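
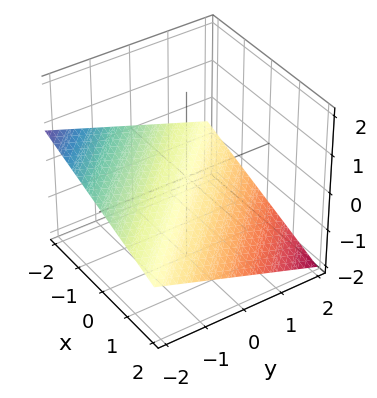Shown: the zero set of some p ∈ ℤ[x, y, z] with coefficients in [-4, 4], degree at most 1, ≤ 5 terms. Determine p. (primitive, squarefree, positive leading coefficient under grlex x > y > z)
(a) Degree: every cross-section is a straight line — this is a plane, so deg p = 1.
(b) Against the integer gridlines: it meets the y-axis at y = -2 (among the integer gridlines); it crosses the x-axis at the gridline x = -2.
(c) Fitting integer coefficients to these (and the overall shape) gives p.

x + y + 3*z + 2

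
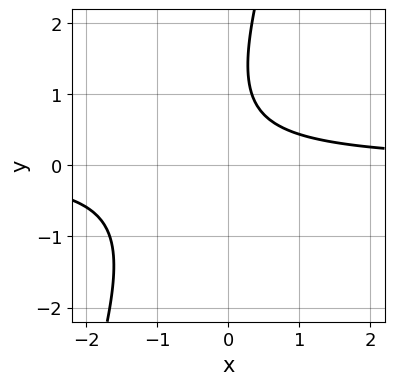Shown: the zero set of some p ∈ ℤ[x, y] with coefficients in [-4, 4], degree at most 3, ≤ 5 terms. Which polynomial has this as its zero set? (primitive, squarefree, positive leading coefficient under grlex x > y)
3*x*y - y^2 + 2*y - 2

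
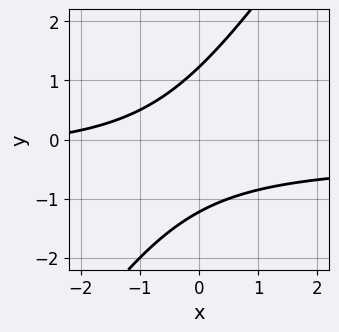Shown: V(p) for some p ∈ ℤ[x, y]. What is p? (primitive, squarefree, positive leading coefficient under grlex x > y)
3*x*y - 2*y^2 + x + 3

First, the degree is 2 — a generic line meets the curve in up to 2 points.
Then, from the axis intercepts and sections: it misses every integer gridline on the x-axis.
Finally, these observations pin down the coefficients.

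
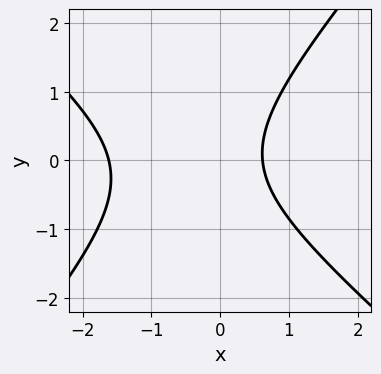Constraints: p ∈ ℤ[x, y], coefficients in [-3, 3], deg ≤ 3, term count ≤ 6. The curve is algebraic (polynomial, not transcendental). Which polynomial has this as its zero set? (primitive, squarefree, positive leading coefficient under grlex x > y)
(a) deg p = 2. A generic line meets the curve in up to 2 points.
(b) From the axis intercepts and sections: the curve avoids every integer y-axis point in the box.
(c) Matching integer coefficients to the picture gives p.

3*x^2 + x*y - 3*y^2 + 3*x - 3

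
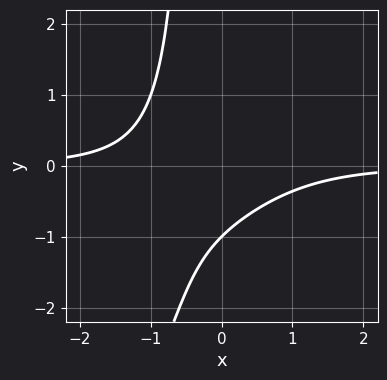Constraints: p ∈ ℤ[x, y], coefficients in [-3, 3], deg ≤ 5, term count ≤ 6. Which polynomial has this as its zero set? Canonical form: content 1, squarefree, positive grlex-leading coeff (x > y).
The degree is 4 — the shape is more complex than any degree-3 curve.
Against the integer gridlines: one y-axis crossing is at y = -1; it misses every integer gridline on the x-axis.
Fitting integer coefficients to these (and the overall shape) gives p.

2*x^3*y - x^2*y^2 + 3*x*y + 3*y + 3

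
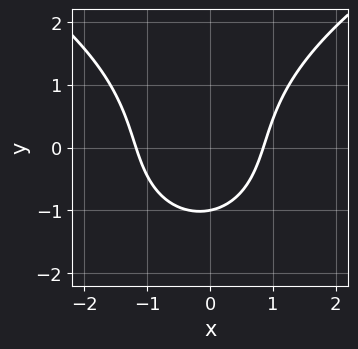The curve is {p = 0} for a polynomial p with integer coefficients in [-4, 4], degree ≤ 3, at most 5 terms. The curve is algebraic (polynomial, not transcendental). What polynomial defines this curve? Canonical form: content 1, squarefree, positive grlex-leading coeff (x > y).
First, degree: the shape is more complex than any degree-2 curve, so deg p = 3.
Next, checking where it meets the axes: it meets the y-axis at y = -1 (among the integer gridlines).
Finally, the integer polynomial consistent with all of this is the stated p.

y^3 - 3*x^2 - x + 2*y + 3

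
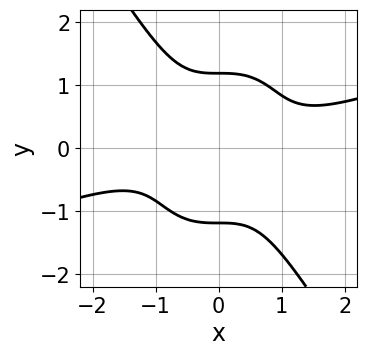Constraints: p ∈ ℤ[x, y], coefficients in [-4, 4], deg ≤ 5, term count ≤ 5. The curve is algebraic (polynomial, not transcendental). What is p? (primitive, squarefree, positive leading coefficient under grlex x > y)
The degree is 4 — a generic line meets the curve in up to 4 points.
Against the integer gridlines: the curve avoids every integer x-axis point in the box.
Assembling these constraints gives the stated polynomial.

x^4 - 3*x^3*y - y^4 + 2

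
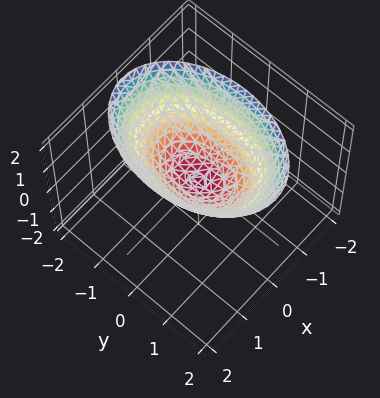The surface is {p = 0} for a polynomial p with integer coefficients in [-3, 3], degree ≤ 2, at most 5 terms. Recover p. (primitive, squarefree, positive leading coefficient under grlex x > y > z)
2*x^2 + y^2 - 2*z

First, deg p = 2.
Then, symmetries: mirror symmetry y ↦ −y ⇒ only even powers of y; it's symmetric under x → −x, forcing even powers of x.
Next, against the integer gridlines: it meets the z-axis at z = 0 (among the integer gridlines); it meets the y-axis at y = 0 (among the integer gridlines); it meets the x-axis at x = 0 (among the integer gridlines).
Finally, assembling these constraints gives the stated polynomial.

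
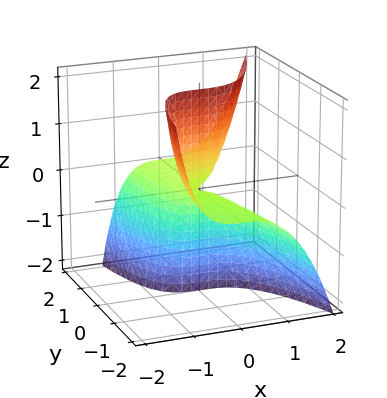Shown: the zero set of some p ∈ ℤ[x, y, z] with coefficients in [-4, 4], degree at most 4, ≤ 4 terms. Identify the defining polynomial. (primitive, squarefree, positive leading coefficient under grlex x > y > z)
3*x^3 - x*y*z - 3*y*z

1. Degree: no degree-2 surface has this shape, so deg p = 3.
2. Observable constraints: every point of the z-axis in the box is on the surface; one x-axis crossing is at x = 0.
3. Matching integer coefficients to the picture gives p. Check: (0, -2, 0) on the y-axis lies on the surface, and p(0, -2, 0) = 0. ✓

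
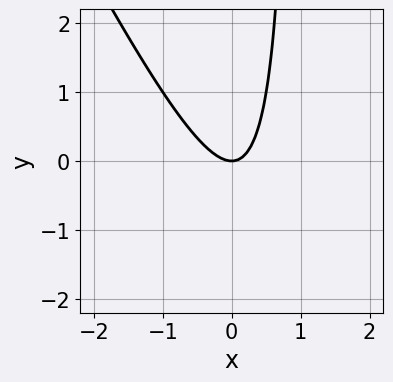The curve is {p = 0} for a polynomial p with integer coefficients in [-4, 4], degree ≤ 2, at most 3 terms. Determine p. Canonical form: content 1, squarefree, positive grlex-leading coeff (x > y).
Degree: no degree-1 curve has this shape, so deg p = 2.
Against the integer gridlines: one x-axis crossing is at x = 0; it meets the y-axis at y = 0 (among the integer gridlines).
Solving for integer coefficients yields p as stated.

2*x^2 + x*y - y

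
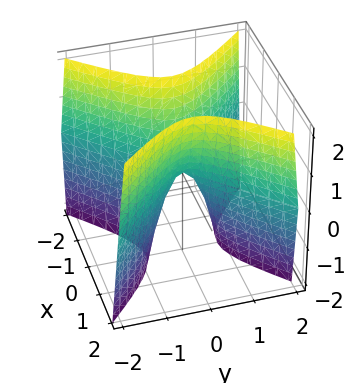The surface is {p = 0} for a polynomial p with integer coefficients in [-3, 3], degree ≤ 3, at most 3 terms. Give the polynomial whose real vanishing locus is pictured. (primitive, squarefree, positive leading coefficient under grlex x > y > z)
Degree: a saddle surface; a quadric, so deg p = 2.
Symmetries: it's symmetric under y → −y, forcing even powers of y; it's symmetric under x → −x, forcing even powers of x.
From the visible intercepts: it crosses the y-axis at the gridline y = 0; it meets the z-axis at z = 0 (among the integer gridlines); one x-axis crossing is at x = 0.
Together with the visible shape, these determine p as stated.

3*x^2 - 3*y^2 - z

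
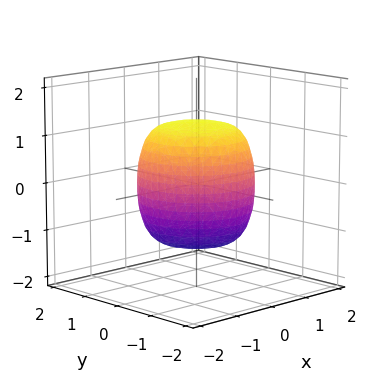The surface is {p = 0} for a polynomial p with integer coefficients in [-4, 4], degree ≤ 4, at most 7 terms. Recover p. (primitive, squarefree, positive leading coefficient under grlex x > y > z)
The degree is 4 — no degree-3 surface has this shape.
Symmetries: the surface is invariant under rotation about z: p = q(x² + y², z).
Checking where it meets the axes: a circular section at z = 1 has radius exactly 1.
Matching integer coefficients to the picture gives p.

2*x^4 + 4*x^2*y^2 + 2*y^4 - x^2 - y^2 + 2*z^2 - 3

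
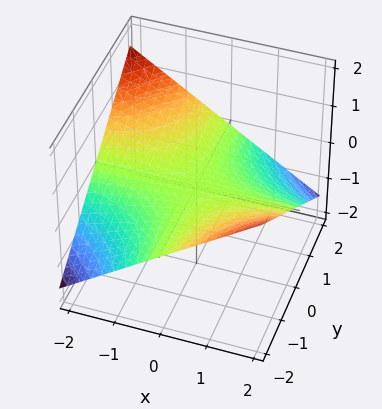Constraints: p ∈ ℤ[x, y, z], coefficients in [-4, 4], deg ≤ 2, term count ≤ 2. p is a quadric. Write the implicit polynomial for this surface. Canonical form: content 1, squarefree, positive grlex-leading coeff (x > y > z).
x*y + 3*z

Degree: a saddle surface; a quadric, so deg p = 2.
Reading off the gridlines: the visible x-axis segment lies entirely on the surface; every point of the y-axis in the box is on the surface; it meets the z-axis at z = 0 (among the integer gridlines).
Solving for integer coefficients yields p as stated.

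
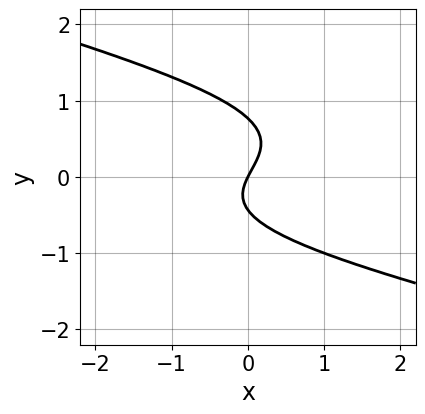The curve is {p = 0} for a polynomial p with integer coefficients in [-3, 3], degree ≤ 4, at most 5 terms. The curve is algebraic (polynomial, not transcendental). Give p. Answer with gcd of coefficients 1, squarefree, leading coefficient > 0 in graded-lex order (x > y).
x*y^2 + 3*y^3 - y^2 + 2*x - y

Degree: no degree-2 curve has this shape, so deg p = 3.
From the visible intercepts: it crosses the y-axis at the gridline y = 0; one x-axis crossing is at x = 0.
The integer polynomial consistent with all of this is the stated p.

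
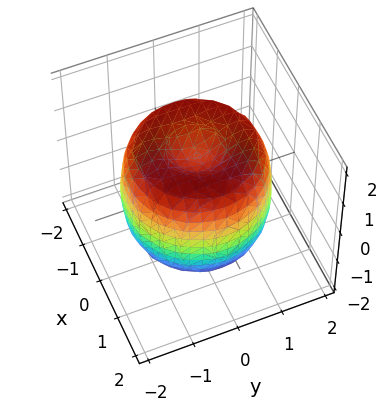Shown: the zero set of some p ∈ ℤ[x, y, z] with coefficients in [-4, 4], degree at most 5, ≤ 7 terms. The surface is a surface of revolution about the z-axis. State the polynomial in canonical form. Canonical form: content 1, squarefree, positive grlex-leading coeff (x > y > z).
x^4 + 2*x^2*y^2 + y^4 - 2*x^2 - 2*y^2 + z^2 - 1

1. Degree: no degree-3 surface has this shape, so deg p = 4.
2. Symmetries: rotational symmetry about the z-axis ⇒ p depends on x, y only through x² + y².
3. From the visible intercepts: among the integer gridlines, it crosses the z-axis at z ∈ {-1, 1}; a circular section at z = -1 has radius between 1 and 2.
4. Fitting integer coefficients to these (and the overall shape) gives p.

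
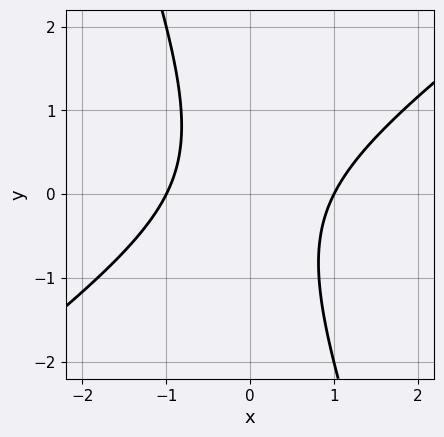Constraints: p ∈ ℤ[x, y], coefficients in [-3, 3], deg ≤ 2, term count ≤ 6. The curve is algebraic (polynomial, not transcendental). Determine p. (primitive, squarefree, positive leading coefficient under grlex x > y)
2*x^2 - 2*x*y - y^2 - 2

1. The degree is 2 — a generic line meets the curve in up to 2 points.
2. Observable constraints: no y-intercept at any integer in the box; the x-axis gridline crossings are at x ∈ {-1, 1}.
3. Solving for integer coefficients yields p as stated.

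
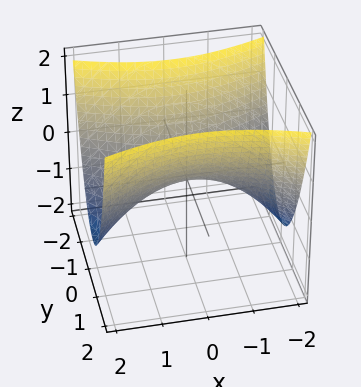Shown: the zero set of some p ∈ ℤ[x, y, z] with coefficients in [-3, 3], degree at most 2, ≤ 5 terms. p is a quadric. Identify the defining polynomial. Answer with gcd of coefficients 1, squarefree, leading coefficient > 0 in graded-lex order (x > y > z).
Degree: a saddle surface; a quadric, so deg p = 2.
Symmetries: mirror symmetry x ↦ −x ⇒ only even powers of x; mirror symmetry y ↦ −y ⇒ only even powers of y.
Checking where it meets the axes: one z-axis crossing is at z = 0; it meets the x-axis at x = 0 (among the integer gridlines); it meets the y-axis at y = 0 (among the integer gridlines).
These observations pin down the coefficients.

x^2 - 3*y^2 + 3*z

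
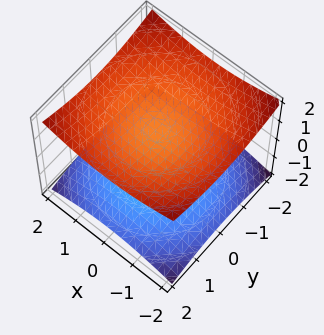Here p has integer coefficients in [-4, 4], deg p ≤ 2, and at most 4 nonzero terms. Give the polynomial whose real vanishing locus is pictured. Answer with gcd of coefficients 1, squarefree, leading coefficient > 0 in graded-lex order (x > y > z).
The picture has 2 separate pieces. They look like related sheets of one shape, so recover p as a whole.
deg p = 2. Two separate bowl-shaped sheets opening away from each other; a quadric.
Symmetry: every cross-section ⟂ z is a circle, so x, y appear only via x² + y²; it's symmetric under z → −z, forcing even powers of z.
Reading off the gridlines: no x-intercept at any integer in the box; among the integer gridlines, it crosses the z-axis at z ∈ {-1, 1}.
Solving for integer coefficients yields p as stated.

x^2 + y^2 - 3*z^2 + 3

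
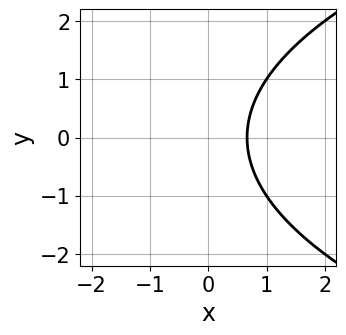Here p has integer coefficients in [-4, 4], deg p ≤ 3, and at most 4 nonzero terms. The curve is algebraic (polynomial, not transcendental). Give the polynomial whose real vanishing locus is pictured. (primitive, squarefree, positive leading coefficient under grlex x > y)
y^2 - 3*x + 2

First, deg p = 2. The shape is more complex than any degree-1 curve.
Then, symmetries: it's symmetric under y → −y, forcing even powers of y.
Next, from the axis intercepts and sections: the curve avoids every integer y-axis point in the box.
Finally, putting this together gives p.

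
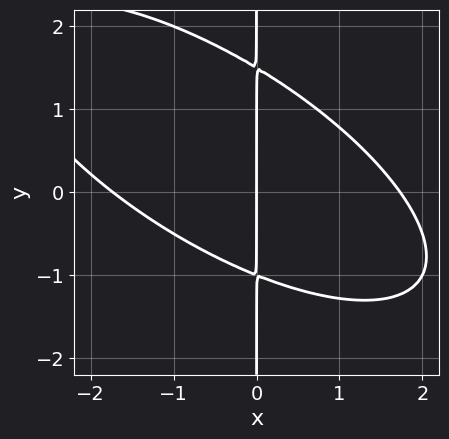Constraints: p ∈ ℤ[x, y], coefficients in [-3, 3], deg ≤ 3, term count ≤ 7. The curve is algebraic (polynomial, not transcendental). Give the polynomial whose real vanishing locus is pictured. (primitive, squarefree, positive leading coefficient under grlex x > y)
1. Degree: the shape is more complex than any degree-2 curve, so deg p = 3.
2. Reading off the gridlines: it crosses the x-axis at the gridline x = 0; the visible y-axis segment lies entirely on the curve.
3. Fitting integer coefficients to these (and the overall shape) gives p.

x^3 + 2*x^2*y + 2*x*y^2 - x*y - 3*x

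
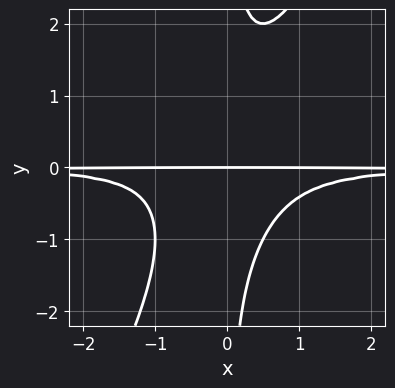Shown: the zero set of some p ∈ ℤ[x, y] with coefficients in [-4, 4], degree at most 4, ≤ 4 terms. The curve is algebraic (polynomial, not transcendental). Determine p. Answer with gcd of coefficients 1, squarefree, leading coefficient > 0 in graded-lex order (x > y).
2*x^2*y^2 - x*y^3 + y

(a) deg p = 4. The shape is more complex than any degree-3 curve.
(b) Against the integer gridlines: the visible x-axis segment lies entirely on the curve; it meets the y-axis at y = 0 (among the integer gridlines).
(c) Matching integer coefficients to the picture gives p.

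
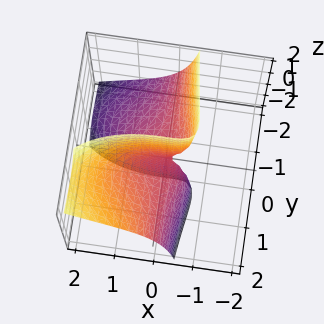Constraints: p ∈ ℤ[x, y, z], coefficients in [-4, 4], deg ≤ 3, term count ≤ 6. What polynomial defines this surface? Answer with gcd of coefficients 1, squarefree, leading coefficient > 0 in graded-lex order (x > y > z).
The degree is 3 — a generic line meets the surface in up to 3 points.
From the axis intercepts and sections: one x-axis crossing is at x = 0; the visible y-axis segment lies entirely on the surface; every point of the z-axis in the box is on the surface.
Assembling these constraints gives the stated polynomial.

x^3 + 3*x*y^2 - 3*x*y*z - 3*y*z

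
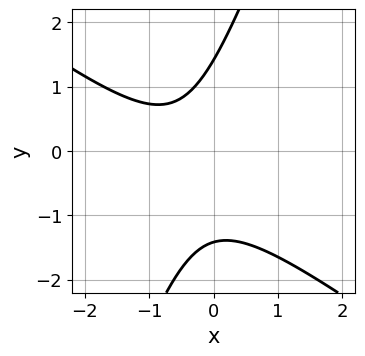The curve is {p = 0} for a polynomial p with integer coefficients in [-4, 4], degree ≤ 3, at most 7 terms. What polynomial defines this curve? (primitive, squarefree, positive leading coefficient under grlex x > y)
2*x^2 + 2*x*y - y^2 + 2*x + 2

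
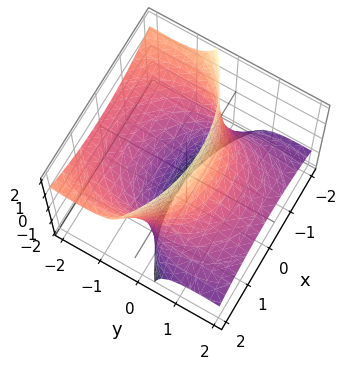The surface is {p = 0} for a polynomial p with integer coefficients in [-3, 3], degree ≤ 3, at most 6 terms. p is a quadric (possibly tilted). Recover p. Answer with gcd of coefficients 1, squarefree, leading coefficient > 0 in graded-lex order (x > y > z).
1. deg p = 2. No degree-1 surface has this shape.
2. Checking where it meets the axes: it misses every integer gridline on the z-axis.
3. Assembling these constraints gives the stated polynomial.

x^2 + y^2 + 3*y*z - 2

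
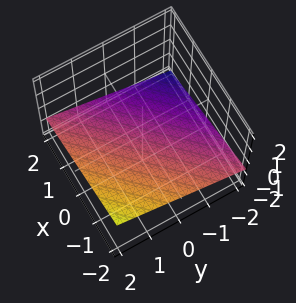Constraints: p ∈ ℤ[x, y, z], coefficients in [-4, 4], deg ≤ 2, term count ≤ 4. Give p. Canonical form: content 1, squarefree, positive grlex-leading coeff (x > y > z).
x - y + 3*z + 2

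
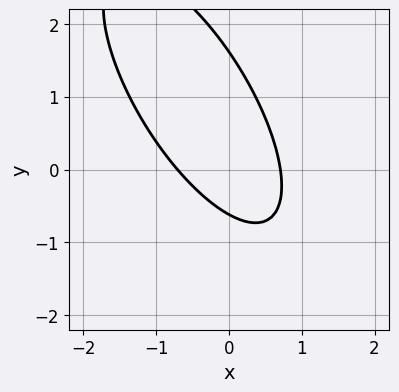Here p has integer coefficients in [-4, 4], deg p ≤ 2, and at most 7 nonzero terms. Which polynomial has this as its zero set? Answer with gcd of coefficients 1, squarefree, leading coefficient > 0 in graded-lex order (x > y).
2*x^2 + 2*x*y + y^2 - y - 1

1. Degree: the shape is more complex than any degree-1 curve, so deg p = 2.
2. Solving for integer coefficients yields p as stated.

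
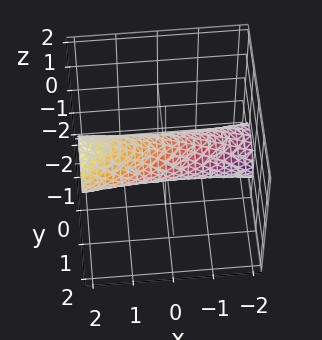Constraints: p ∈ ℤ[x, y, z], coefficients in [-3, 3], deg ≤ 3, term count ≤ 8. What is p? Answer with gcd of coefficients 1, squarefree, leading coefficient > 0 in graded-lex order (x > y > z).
x^2 - 2*x*y - 3*x*z + 3*y^2 + 3*z^2 - 1

1. The degree is 2 — no degree-1 surface has this shape.
2. Reading off the gridlines: among the integer gridlines, it crosses the x-axis at x ∈ {-1, 1}.
3. Together with the visible shape, these determine p as stated.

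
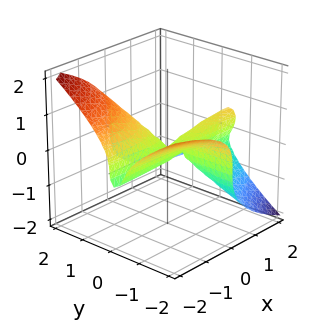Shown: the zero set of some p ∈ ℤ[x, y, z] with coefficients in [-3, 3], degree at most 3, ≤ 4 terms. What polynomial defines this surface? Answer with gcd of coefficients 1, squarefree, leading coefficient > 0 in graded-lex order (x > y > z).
2*x*y^2 + x*y*z + 3*z^3 + x*y

First, degree: a generic line meets the surface in up to 3 points, so deg p = 3.
Then, from the axis intercepts and sections: it meets the z-axis at z = 0 (among the integer gridlines); the visible y-axis segment lies entirely on the surface; the visible x-axis segment lies entirely on the surface.
Finally, matching integer coefficients to the picture gives p.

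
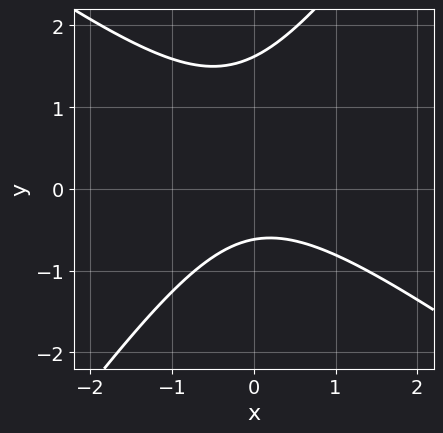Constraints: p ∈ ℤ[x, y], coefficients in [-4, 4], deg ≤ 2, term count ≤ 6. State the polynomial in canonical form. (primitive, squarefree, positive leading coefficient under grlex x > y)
1. deg p = 2. The shape is more complex than any degree-1 curve.
2. Checking where it meets the axes: the curve avoids every integer x-axis point in the box.
3. Fitting integer coefficients to these (and the overall shape) gives p.

3*x^2 + 2*x*y - 3*y^2 + 3*y + 3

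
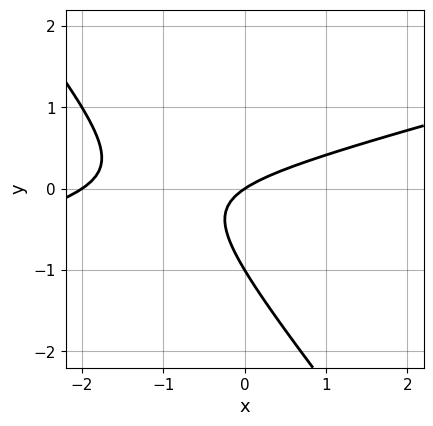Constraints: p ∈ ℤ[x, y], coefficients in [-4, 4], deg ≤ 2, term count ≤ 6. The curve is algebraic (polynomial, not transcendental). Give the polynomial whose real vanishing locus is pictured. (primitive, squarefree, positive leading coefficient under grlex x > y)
x^2 - 3*x*y - 3*y^2 + 2*x - 3*y

1. Degree: the shape is more complex than any degree-1 curve, so deg p = 2.
2. Observable constraints: the y-axis gridline crossings are at y ∈ {-1, 0}; the x-axis gridline crossings are at x ∈ {-2, 0}.
3. Fitting integer coefficients to these (and the overall shape) gives p.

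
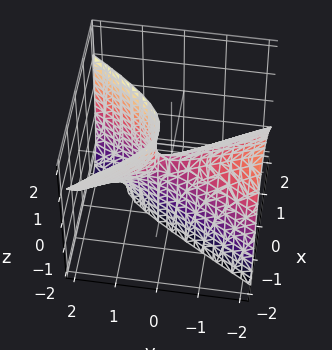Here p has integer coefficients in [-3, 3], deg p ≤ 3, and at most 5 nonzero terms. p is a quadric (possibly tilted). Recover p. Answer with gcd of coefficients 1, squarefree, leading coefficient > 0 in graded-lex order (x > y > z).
deg p = 2. The shape is more complex than any degree-1 surface.
Against the integer gridlines: it crosses the z-axis at the gridline z = 0; it meets the y-axis at y = 0 (among the integer gridlines); one x-axis crossing is at x = 0.
Putting this together gives p.

3*x^2 + 2*x*z - y^2 - 2*y*z + z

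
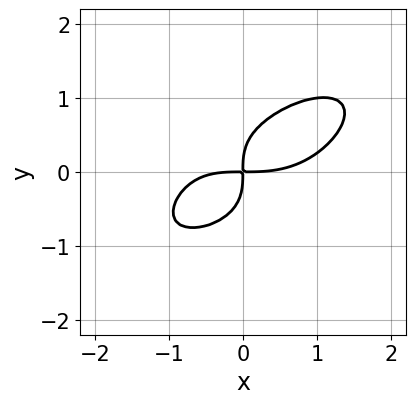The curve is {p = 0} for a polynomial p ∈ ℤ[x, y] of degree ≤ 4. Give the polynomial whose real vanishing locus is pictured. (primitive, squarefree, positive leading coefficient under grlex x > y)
x^4 + 3*y^4 - x^2*y - 3*x*y

First, deg p = 4.
Finally, putting this together gives p.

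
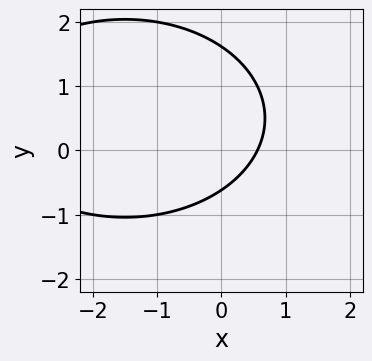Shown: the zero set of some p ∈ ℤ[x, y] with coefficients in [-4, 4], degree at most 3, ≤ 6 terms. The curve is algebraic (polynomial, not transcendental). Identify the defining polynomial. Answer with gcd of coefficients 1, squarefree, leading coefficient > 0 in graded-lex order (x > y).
x^2 + 2*y^2 + 3*x - 2*y - 2

1. The degree is 2 — no degree-1 curve has this shape.
2. Putting this together gives p.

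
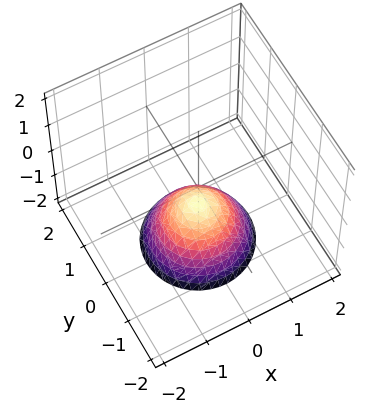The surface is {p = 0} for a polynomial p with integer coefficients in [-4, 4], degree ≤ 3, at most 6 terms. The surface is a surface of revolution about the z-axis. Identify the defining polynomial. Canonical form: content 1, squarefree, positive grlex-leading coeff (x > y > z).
1. deg p = 2.
2. Symmetry: the surface is invariant under rotation about z: p = q(x² + y², z).
3. Against the integer gridlines: a circular section at z = -1 has radius between 0 and 1; it misses every integer gridline on the y-axis.
4. These observations pin down the coefficients.

3*x^2 + 3*y^2 + 3*z + 2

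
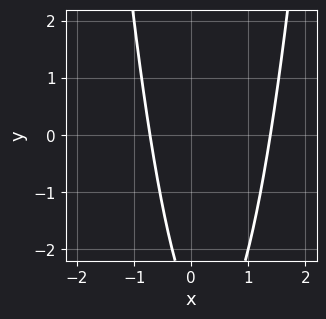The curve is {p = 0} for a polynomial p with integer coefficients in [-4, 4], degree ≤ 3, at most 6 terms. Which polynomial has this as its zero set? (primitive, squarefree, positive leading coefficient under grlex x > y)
First, degree: a generic line meets the curve in up to 2 points, so deg p = 2.
Next, checking where it meets the axes: the curve avoids every integer y-axis point in the box.
Finally, solving for integer coefficients yields p as stated.

3*x^2 - 2*x - y - 3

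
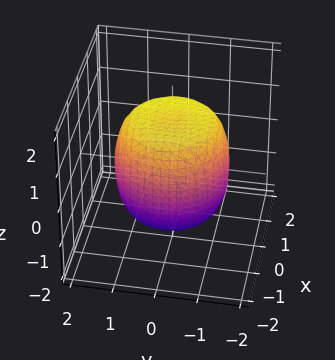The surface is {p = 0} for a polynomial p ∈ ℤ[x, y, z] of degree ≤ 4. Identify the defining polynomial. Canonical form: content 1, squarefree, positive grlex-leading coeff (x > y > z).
2*x^4 + 4*x^2*y^2 + 2*y^4 - 2*x^2 - 2*y^2 + 2*z^2 - 3

Degree: a generic line meets the surface in up to 4 points, so deg p = 4.
Symmetry: the surface is invariant under rotation about z: p = q(x² + y², z).
From the visible intercepts: a circular section at z = 1 has radius between 1 and 2.
These observations pin down the coefficients.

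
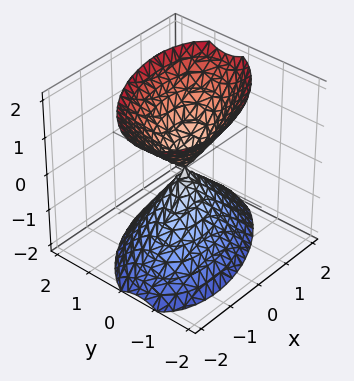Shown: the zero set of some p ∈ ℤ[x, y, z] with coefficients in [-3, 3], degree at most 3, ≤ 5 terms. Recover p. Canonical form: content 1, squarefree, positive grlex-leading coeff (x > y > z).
x^2 - x*y + 2*y^2 - z^2

There are 2 components. They look like related sheets of one shape, so recover p as a whole.
The degree is 2 — a generic line meets the surface in up to 2 points.
Checking where it meets the axes: it crosses the y-axis at the gridline y = 0; one x-axis crossing is at x = 0; one z-axis crossing is at z = 0.
Fitting integer coefficients to these (and the overall shape) gives p.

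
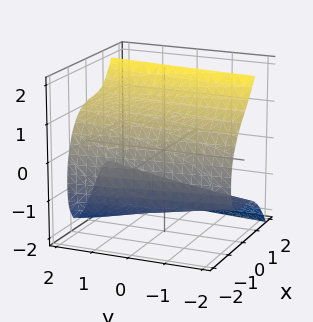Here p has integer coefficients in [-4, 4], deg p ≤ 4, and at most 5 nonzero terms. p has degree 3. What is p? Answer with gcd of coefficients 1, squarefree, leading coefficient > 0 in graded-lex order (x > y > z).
The degree is 3 — the shape is more complex than any degree-2 surface.
Reading off the gridlines: the surface avoids every integer y-axis point in the box.
Together with the visible shape, these determine p as stated.

2*x^3 - x*y + 2*x*z - 2*z^2 + 3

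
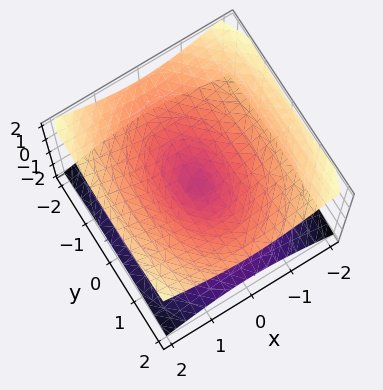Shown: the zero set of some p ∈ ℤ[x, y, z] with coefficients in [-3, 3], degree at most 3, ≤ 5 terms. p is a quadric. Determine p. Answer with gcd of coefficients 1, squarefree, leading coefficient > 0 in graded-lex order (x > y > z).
2*x^2 + y^2 - 3*z^2

deg p = 2.
Symmetries: the z ↦ −z reflection is a symmetry, so z appears only in even powers; mirror symmetry x ↦ −x ⇒ only even powers of x; mirror symmetry y ↦ −y ⇒ only even powers of y.
Reading off the gridlines: it crosses the y-axis at the gridline y = 0; it meets the x-axis at x = 0 (among the integer gridlines).
Solving for integer coefficients yields p as stated.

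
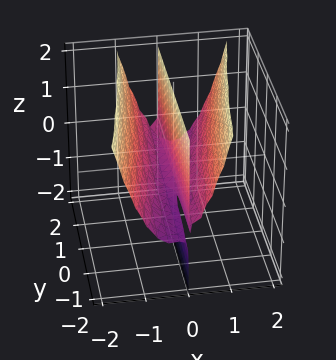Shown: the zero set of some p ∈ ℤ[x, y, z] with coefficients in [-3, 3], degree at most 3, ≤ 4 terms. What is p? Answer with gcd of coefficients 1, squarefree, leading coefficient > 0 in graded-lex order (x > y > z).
First, degree: the shape is more complex than any degree-2 surface, so deg p = 3.
Then, observable constraints: every point of the y-axis in the box is on the surface; one x-axis crossing is at x = 0; the visible z-axis segment lies entirely on the surface.
Finally, together with the visible shape, these determine p as stated.

3*x^3 - x^2*y - 2*x*z - x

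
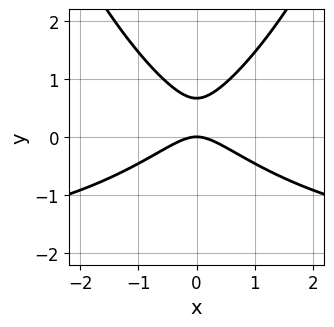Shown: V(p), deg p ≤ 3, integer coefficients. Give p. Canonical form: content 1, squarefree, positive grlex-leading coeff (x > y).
x^2*y + 2*x^2 - 3*y^2 + 2*y

deg p = 3.
Symmetries: mirror symmetry x ↦ −x ⇒ only even powers of x.
Against the integer gridlines: it crosses the y-axis at the gridline y = 0; it crosses the x-axis at the gridline x = 0.
These observations pin down the coefficients.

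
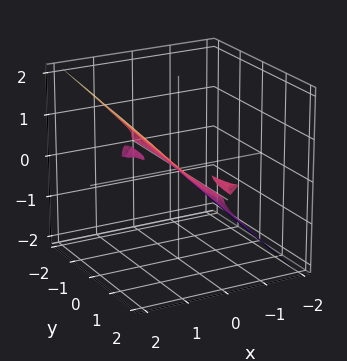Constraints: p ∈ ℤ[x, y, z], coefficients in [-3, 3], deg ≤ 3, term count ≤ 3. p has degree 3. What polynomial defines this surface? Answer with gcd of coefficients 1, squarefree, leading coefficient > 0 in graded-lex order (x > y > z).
I count 3 distinct pieces. Treating them together as one polynomial.
The degree is 3 — a generic line meets the surface in up to 3 points.
Reading off the gridlines: it meets the x-axis at x = 0 (among the integer gridlines); it meets the z-axis at z = 0 (among the integer gridlines); the visible y-axis segment lies entirely on the surface.
Assembling these constraints gives the stated polynomial.

3*x^3 - x*y*z - 3*z^3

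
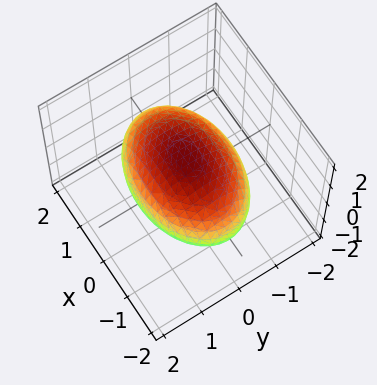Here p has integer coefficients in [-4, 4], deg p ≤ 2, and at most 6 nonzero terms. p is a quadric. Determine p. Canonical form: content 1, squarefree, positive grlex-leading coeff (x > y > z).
x^2 + 2*y^2 + 3*z^2 - 3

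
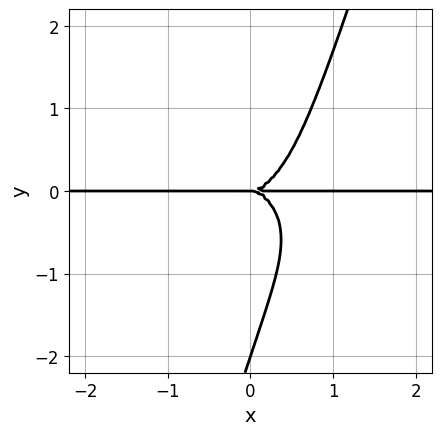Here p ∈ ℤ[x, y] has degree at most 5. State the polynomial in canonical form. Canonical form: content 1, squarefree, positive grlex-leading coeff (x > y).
(a) The degree is 4 — no degree-3 curve has this shape.
(b) Reading off the gridlines: among the integer gridlines, it crosses the y-axis at y ∈ {-2, 0}; every point of the x-axis in the box is on the curve.
(c) Putting this together gives p.

2*x^3*y + 3*x*y^3 - y^4 - 2*y^3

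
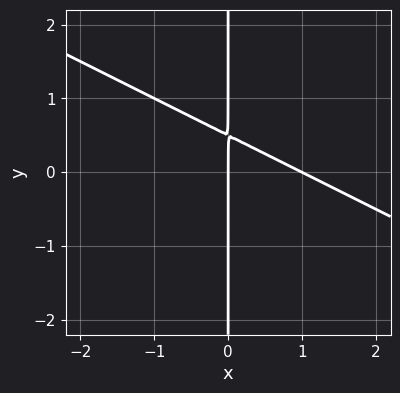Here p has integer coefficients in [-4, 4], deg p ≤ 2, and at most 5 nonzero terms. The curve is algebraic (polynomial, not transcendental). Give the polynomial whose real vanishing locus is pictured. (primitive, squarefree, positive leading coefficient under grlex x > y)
1. deg p = 2. The shape is more complex than any degree-1 curve.
2. Observable constraints: among the integer gridlines, it crosses the x-axis at x ∈ {0, 1}; every point of the y-axis in the box is on the curve.
3. Matching integer coefficients to the picture gives p.

x^2 + 2*x*y - x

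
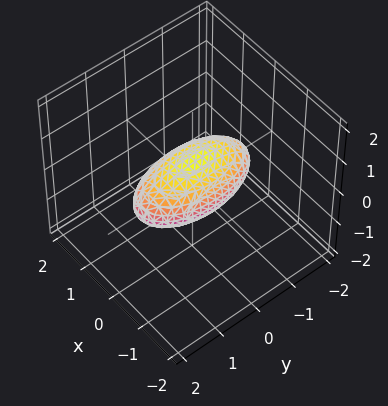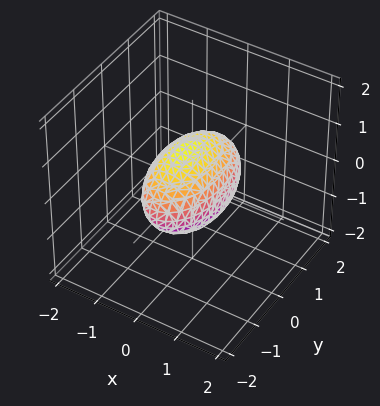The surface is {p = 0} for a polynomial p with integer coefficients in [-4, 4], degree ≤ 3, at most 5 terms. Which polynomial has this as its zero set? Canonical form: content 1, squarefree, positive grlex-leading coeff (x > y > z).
First, degree: no degree-1 surface has this shape, so deg p = 2.
Finally, solving for integer coefficients yields p as stated.

3*x^2 + x*z + y^2 + 3*z^2 - 2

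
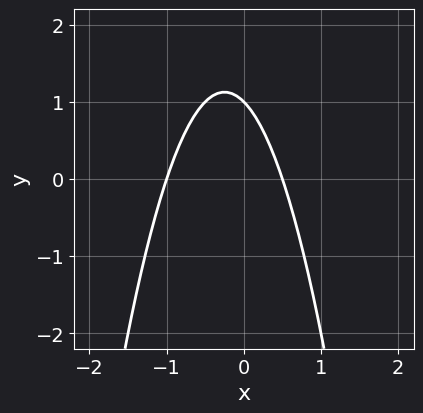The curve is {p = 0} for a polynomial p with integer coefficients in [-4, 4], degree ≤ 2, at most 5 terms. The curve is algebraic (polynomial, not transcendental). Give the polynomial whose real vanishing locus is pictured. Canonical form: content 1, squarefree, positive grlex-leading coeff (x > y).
First, deg p = 2. No degree-1 curve has this shape.
Then, reading off the gridlines: it meets the x-axis at x = -1 (among the integer gridlines); it meets the y-axis at y = 1 (among the integer gridlines).
Finally, solving for integer coefficients yields p as stated.

2*x^2 + x + y - 1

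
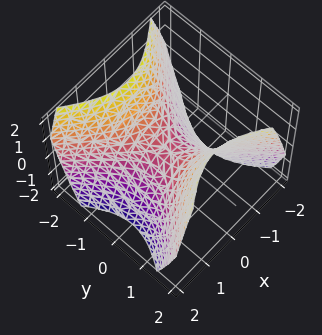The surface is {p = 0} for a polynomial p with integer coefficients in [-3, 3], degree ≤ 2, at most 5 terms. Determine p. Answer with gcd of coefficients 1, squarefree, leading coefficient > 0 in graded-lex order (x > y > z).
x^2 - y^2 + z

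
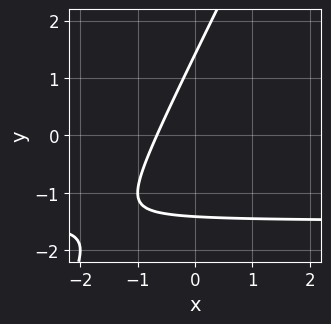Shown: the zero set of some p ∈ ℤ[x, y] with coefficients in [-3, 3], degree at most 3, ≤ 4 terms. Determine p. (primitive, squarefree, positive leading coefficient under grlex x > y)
deg p = 2. The shape is more complex than any degree-1 curve.
Solving for integer coefficients yields p as stated.

2*x*y - y^2 + 3*x + 2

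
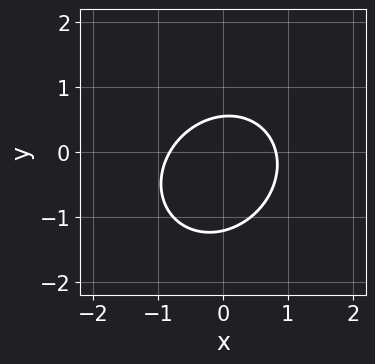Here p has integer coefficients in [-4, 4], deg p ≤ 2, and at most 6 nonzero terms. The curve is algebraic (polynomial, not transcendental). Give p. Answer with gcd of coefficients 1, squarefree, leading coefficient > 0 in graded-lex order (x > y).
3*x^2 - x*y + 3*y^2 + 2*y - 2

(a) deg p = 2. A generic line meets the curve in up to 2 points.
(b) The integer polynomial consistent with all of this is the stated p.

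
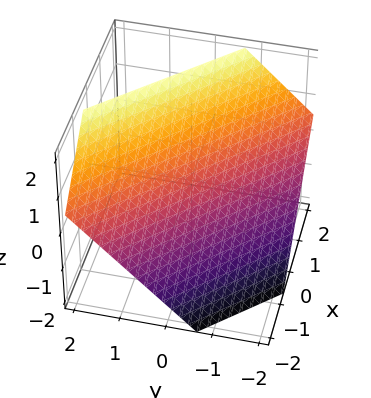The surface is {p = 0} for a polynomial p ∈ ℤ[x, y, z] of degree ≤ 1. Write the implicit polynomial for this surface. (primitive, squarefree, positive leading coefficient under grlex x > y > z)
3*x + 3*y - 3*z + 2

First, the degree is 1 — every cross-section is a straight line — this is a plane.
Finally, the integer polynomial consistent with all of this is the stated p.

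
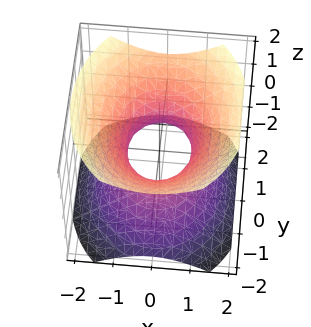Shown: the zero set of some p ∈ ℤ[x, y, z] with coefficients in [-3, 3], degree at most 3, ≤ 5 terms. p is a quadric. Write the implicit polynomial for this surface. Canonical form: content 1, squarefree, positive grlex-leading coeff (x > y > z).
3*x^2 + 2*y^2 - 3*z^2 - 2

First, deg p = 2.
Then, symmetries: it's symmetric under z → −z, forcing even powers of z; the y ↦ −y reflection is a symmetry, so y appears only in even powers; the x ↦ −x reflection is a symmetry, so x appears only in even powers.
Then, checking where it meets the axes: the surface avoids every integer z-axis point in the box; among the integer gridlines, it crosses the y-axis at y ∈ {-1, 1}.
Finally, assembling these constraints gives the stated polynomial.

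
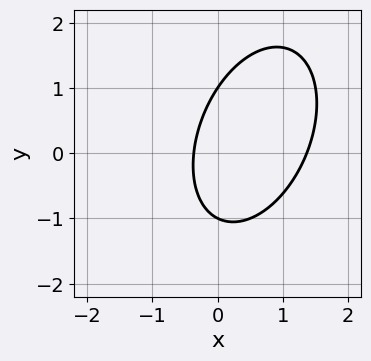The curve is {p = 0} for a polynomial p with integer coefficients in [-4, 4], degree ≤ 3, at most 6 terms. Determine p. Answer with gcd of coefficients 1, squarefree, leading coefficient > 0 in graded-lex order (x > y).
2*x^2 - x*y + y^2 - 2*x - 1

First, deg p = 2. A generic line meets the curve in up to 2 points.
Then, reading off the gridlines: the y-axis gridline crossings are at y ∈ {-1, 1}.
Finally, the integer polynomial consistent with all of this is the stated p.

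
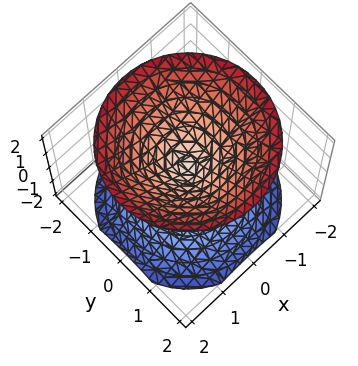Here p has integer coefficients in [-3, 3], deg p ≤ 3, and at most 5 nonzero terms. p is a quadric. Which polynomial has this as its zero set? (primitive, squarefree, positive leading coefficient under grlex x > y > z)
x^2 + y^2 - z^2

There are 2 components.
Degree: a double cone through the origin; a quadric, so deg p = 2.
Symmetries: it's symmetric under z → −z, forcing even powers of z; the surface is invariant under rotation about z: p = q(x² + y², z).
Reading off the gridlines: one x-axis crossing is at x = 0; one z-axis crossing is at z = 0; a circular section at z = -1 has radius exactly 1; it meets the y-axis at y = 0 (among the integer gridlines).
Fitting integer coefficients to these (and the overall shape) gives p.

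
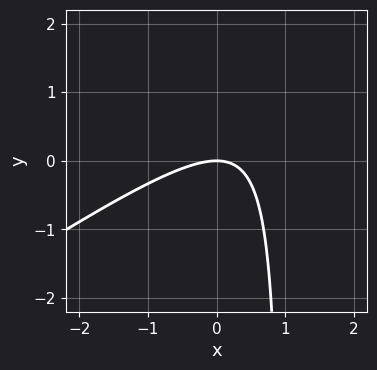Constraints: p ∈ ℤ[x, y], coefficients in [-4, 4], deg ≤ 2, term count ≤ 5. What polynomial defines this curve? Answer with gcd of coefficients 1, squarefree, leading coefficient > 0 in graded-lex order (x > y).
First, deg p = 2. The shape is more complex than any degree-1 curve.
Then, checking where it meets the axes: it meets the y-axis at y = 0 (among the integer gridlines); it crosses the x-axis at the gridline x = 0.
Finally, matching integer coefficients to the picture gives p.

2*x^2 - 3*x*y + 3*y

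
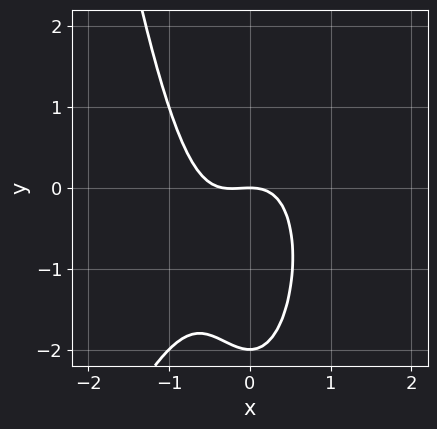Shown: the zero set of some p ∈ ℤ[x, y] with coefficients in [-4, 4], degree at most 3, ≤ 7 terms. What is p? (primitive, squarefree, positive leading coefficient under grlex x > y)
3*x^3 - x^2*y + x^2 + y^2 + 2*y

First, deg p = 3. A generic line meets the curve in up to 3 points.
Next, against the integer gridlines: one x-axis crossing is at x = 0; among the integer gridlines, it crosses the y-axis at y ∈ {-2, 0}.
Finally, putting this together gives p.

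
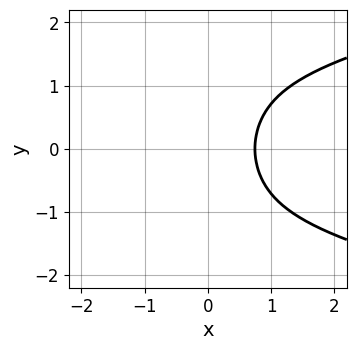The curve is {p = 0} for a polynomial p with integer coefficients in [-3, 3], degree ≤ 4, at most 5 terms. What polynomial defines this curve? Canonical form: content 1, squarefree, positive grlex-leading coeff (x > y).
3*x^2*y^2 - 3*x^3 + y^2 - x + 2

First, degree: no degree-3 curve has this shape, so deg p = 4.
Next, symmetries: it's symmetric under y → −y, forcing even powers of y.
Next, reading off the gridlines: no y-intercept at any integer in the box.
Finally, assembling these constraints gives the stated polynomial.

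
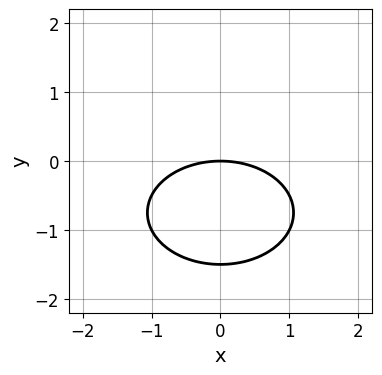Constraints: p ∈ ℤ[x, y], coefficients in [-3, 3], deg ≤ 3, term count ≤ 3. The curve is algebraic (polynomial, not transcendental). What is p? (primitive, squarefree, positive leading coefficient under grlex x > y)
x^2 + 2*y^2 + 3*y

The degree is 2 — a generic line meets the curve in up to 2 points.
Symmetries: the x ↦ −x reflection is a symmetry, so x appears only in even powers.
Checking where it meets the axes: one y-axis crossing is at y = 0; it meets the x-axis at x = 0 (among the integer gridlines).
Matching integer coefficients to the picture gives p.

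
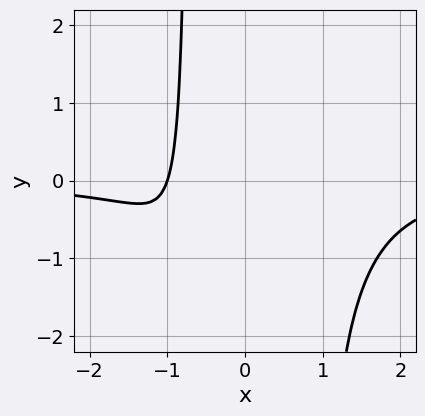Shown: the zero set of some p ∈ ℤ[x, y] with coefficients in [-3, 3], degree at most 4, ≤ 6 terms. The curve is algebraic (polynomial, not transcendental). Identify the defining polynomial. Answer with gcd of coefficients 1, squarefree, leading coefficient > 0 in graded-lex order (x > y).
2*x^3*y - x*y + 3*x + 3

1. deg p = 4. The shape is more complex than any degree-3 curve.
2. Checking where it meets the axes: no y-intercept at any integer in the box; one x-axis crossing is at x = -1.
3. Fitting integer coefficients to these (and the overall shape) gives p.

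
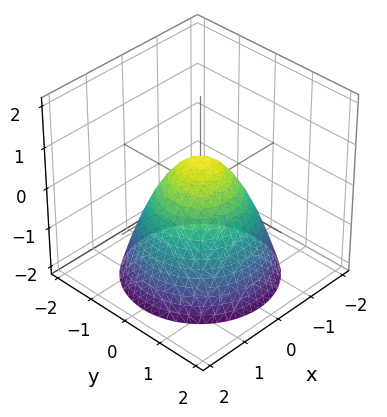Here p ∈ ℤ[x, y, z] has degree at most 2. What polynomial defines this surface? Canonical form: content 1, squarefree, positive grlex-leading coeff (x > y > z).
3*x^2 + 3*y^2 + 3*z - 2

(a) deg p = 2. The shape is more complex than any degree-1 surface.
(b) By symmetry, the z-axis is an axis of rotation, so x and y enter only as x² + y².
(c) Observable constraints: a circular section at z = 0 has radius between 0 and 1.
(d) Together with the visible shape, these determine p as stated.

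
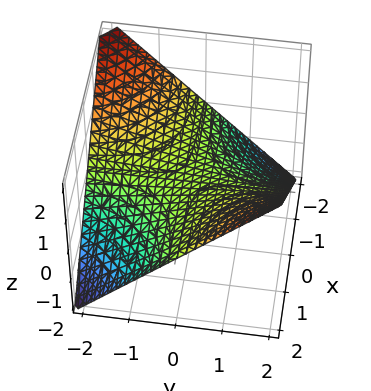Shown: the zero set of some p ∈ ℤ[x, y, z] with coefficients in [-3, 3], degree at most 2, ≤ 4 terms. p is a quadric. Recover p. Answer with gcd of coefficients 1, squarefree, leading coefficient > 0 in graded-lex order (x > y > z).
1. Degree: a hyperbolic paraboloid; a quadric, so deg p = 2.
2. Against the integer gridlines: the visible y-axis segment lies entirely on the surface; it crosses the z-axis at the gridline z = 0.
3. Putting this together gives p.

x*y - 2*z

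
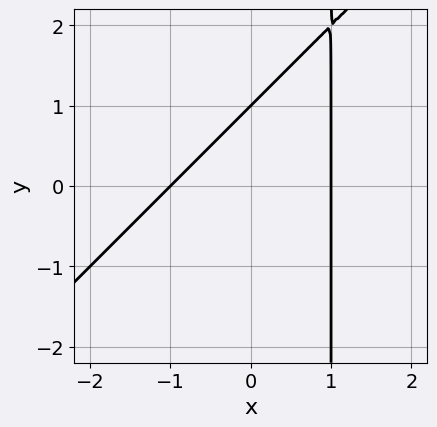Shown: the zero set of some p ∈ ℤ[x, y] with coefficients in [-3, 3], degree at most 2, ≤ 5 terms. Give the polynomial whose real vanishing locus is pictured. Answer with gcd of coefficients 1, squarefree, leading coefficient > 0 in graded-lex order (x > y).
deg p = 2. A generic line meets the curve in up to 2 points.
Reading off the gridlines: one y-axis crossing is at y = 1; among the integer gridlines, it crosses the x-axis at x ∈ {-1, 1}.
Solving for integer coefficients yields p as stated.

x^2 - x*y + y - 1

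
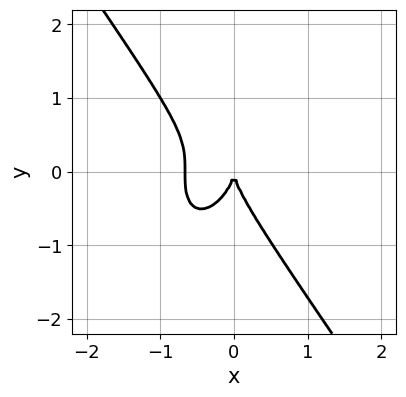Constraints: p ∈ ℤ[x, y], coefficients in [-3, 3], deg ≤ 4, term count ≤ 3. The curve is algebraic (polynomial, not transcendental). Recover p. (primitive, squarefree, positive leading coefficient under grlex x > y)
Degree: a generic line meets the curve in up to 3 points, so deg p = 3.
Reading off the gridlines: it crosses the y-axis at the gridline y = 0; it meets the x-axis at x = 0 (among the integer gridlines).
Assembling these constraints gives the stated polynomial.

3*x^3 + y^3 + 2*x^2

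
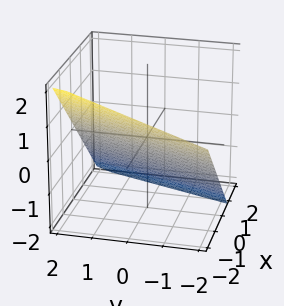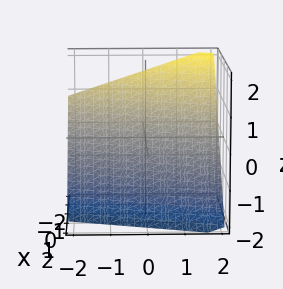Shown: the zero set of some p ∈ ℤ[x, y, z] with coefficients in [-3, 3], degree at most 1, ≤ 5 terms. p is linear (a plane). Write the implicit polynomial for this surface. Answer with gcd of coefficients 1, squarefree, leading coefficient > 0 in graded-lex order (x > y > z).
3*x - y + 3*z + 2

deg p = 1. Every cross-section is a straight line — this is a plane.
Observable constraints: it meets the y-axis at y = 2 (among the integer gridlines).
Matching integer coefficients to the picture gives p.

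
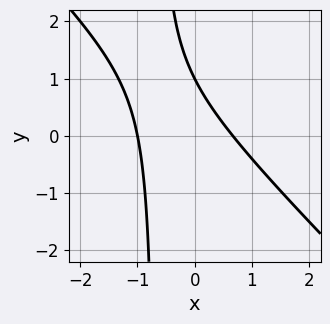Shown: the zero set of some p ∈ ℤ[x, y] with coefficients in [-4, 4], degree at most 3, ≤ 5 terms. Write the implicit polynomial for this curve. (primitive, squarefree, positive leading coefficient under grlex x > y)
First, the degree is 2 — the shape is more complex than any degree-1 curve.
Then, against the integer gridlines: it meets the y-axis at y = 1 (among the integer gridlines); it meets the x-axis at x = -1 (among the integer gridlines).
Finally, solving for integer coefficients yields p as stated.

3*x^2 + 3*x*y + x + 2*y - 2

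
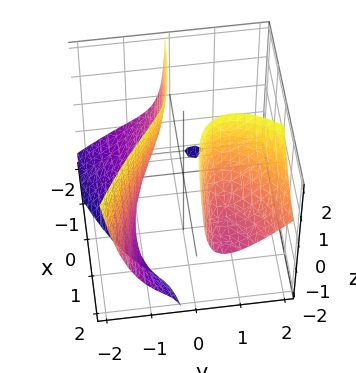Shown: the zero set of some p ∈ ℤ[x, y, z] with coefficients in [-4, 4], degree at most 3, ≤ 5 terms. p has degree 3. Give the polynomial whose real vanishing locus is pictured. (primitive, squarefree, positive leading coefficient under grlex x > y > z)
The picture has 2 separate pieces. They look like related sheets of one shape, so recover p as a whole.
deg p = 3. A generic line meets the surface in up to 3 points.
Observable constraints: it misses every integer gridline on the z-axis; it misses every integer gridline on the x-axis.
Putting this together gives p.

3*x*y*z - 3*y^3 + 2*y^2*z + 3*x*y - 2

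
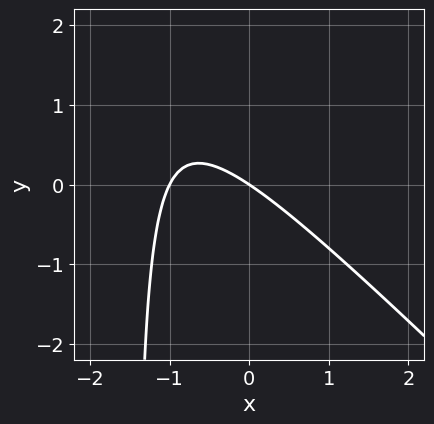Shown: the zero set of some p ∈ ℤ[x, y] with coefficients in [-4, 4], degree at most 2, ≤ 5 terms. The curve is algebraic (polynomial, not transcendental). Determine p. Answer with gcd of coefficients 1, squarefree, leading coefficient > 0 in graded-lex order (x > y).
2*x^2 + 2*x*y + 2*x + 3*y

(a) deg p = 2.
(b) From the axis intercepts and sections: the x-axis gridline crossings are at x ∈ {-1, 0}; it meets the y-axis at y = 0 (among the integer gridlines).
(c) Assembling these constraints gives the stated polynomial.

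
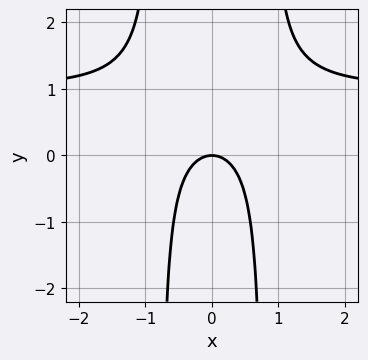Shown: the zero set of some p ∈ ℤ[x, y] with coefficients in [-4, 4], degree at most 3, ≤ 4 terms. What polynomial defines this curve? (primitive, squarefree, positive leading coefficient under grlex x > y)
First, deg p = 3.
Next, symmetries: mirror symmetry x ↦ −x ⇒ only even powers of x.
Next, reading off the gridlines: one x-axis crossing is at x = 0; it meets the y-axis at y = 0 (among the integer gridlines).
Finally, together with the visible shape, these determine p as stated.

3*x^2*y - 3*x^2 - 2*y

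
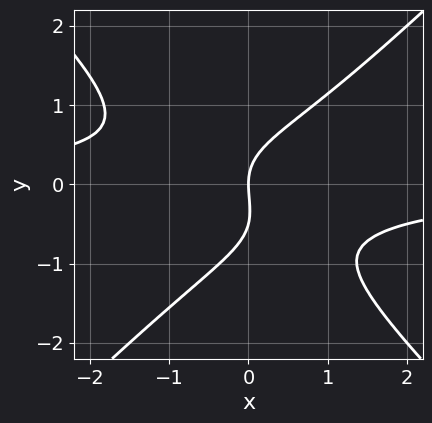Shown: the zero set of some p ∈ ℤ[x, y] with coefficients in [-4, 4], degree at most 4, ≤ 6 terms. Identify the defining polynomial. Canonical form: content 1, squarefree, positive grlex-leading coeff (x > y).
2*x^2*y - 2*y^3 - y^2 + 2*x

1. deg p = 3.
2. Checking where it meets the axes: one x-axis crossing is at x = 0; one y-axis crossing is at y = 0.
3. Assembling these constraints gives the stated polynomial.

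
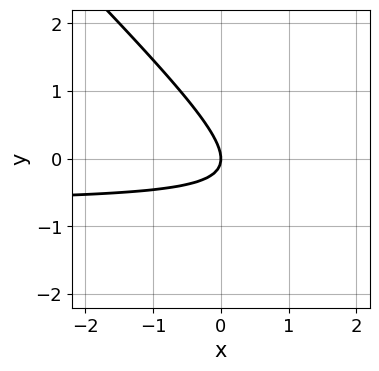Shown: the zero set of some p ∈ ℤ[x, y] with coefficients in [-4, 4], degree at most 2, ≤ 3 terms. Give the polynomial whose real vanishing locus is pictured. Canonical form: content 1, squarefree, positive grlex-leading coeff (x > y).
3*x*y + 3*y^2 + 2*x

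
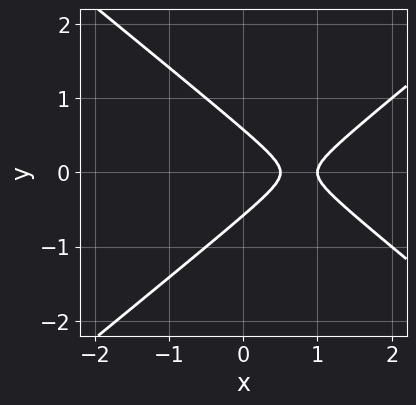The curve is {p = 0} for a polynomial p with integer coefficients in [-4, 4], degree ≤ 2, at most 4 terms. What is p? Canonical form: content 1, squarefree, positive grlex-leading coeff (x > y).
deg p = 2.
Symmetries: the y ↦ −y reflection is a symmetry, so y appears only in even powers.
Observable constraints: it crosses the x-axis at the gridline x = 1.
These observations pin down the coefficients.

2*x^2 - 3*y^2 - 3*x + 1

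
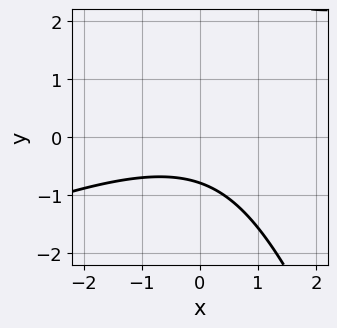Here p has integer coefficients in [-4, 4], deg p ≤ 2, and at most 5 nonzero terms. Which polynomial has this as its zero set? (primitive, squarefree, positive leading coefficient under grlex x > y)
x^2 - 2*x*y - y^2 + 3*y + 3

1. Degree: no degree-1 curve has this shape, so deg p = 2.
2. Against the integer gridlines: the curve avoids every integer x-axis point in the box.
3. Together with the visible shape, these determine p as stated.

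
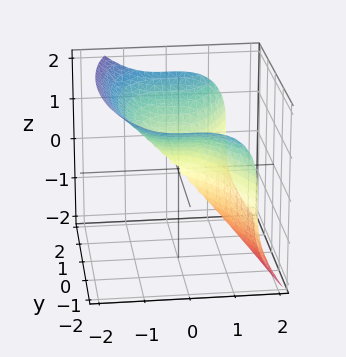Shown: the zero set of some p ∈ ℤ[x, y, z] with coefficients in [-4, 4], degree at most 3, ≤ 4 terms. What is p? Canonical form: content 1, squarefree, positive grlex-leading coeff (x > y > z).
3*x^3 + 2*z^3 - 2*y^2

1. The degree is 3 — no degree-2 surface has this shape.
2. From the visible intercepts: one x-axis crossing is at x = 0; it meets the z-axis at z = 0 (among the integer gridlines); it meets the y-axis at y = 0 (among the integer gridlines).
3. Putting this together gives p.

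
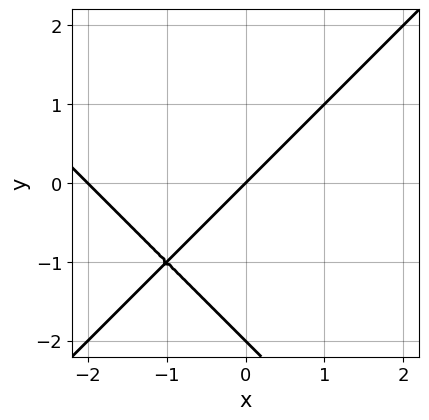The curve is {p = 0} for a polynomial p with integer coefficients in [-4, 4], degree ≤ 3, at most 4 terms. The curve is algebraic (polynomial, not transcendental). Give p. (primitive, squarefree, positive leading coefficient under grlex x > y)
x^2 - y^2 + 2*x - 2*y

(a) The degree is 2 — no degree-1 curve has this shape.
(b) From the axis intercepts and sections: the y-axis gridline crossings are at y ∈ {-2, 0}; among the integer gridlines, it crosses the x-axis at x ∈ {-2, 0}.
(c) Fitting integer coefficients to these (and the overall shape) gives p.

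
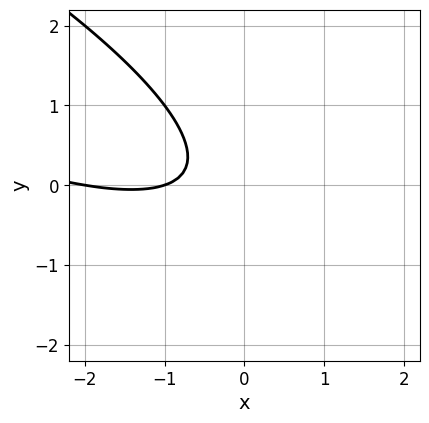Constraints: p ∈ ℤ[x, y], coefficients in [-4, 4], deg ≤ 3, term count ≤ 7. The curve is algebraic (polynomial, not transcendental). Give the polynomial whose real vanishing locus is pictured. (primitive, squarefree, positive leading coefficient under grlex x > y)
x^2 + 3*x*y + 3*y^2 + 3*x + 2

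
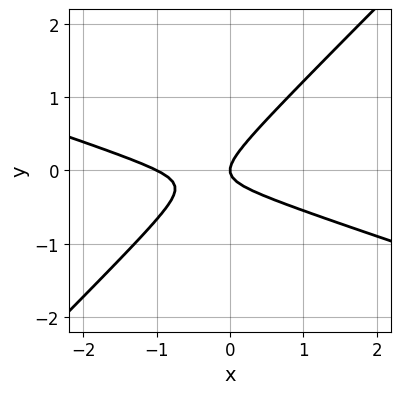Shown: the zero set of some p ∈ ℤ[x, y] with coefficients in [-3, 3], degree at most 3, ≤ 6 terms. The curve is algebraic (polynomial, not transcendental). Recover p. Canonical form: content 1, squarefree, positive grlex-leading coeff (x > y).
x^2 + 2*x*y - 3*y^2 + x

First, degree: the shape is more complex than any degree-1 curve, so deg p = 2.
Then, from the axis intercepts and sections: among the integer gridlines, it crosses the x-axis at x ∈ {-1, 0}; one y-axis crossing is at y = 0.
Finally, solving for integer coefficients yields p as stated.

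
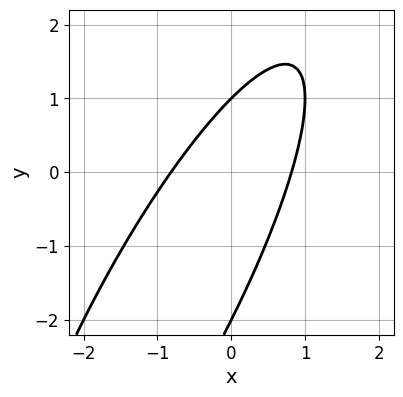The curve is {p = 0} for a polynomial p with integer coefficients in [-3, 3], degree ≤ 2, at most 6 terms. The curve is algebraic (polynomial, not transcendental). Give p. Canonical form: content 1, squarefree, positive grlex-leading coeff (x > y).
The degree is 2 — the shape is more complex than any degree-1 curve.
From the axis intercepts and sections: the y-axis gridline crossings are at y ∈ {-2, 1}.
Fitting integer coefficients to these (and the overall shape) gives p.

3*x^2 - 3*x*y + y^2 + y - 2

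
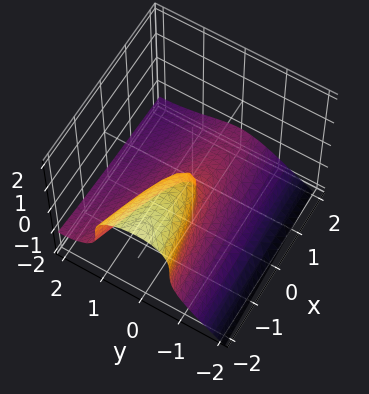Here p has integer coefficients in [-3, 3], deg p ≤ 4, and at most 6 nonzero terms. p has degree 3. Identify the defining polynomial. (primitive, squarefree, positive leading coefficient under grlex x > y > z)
y^3 - 2*z^3 - 3*y^2 - x

1. deg p = 3.
2. From the visible intercepts: it crosses the x-axis at the gridline x = 0; one z-axis crossing is at z = 0.
3. Assembling these constraints gives the stated polynomial.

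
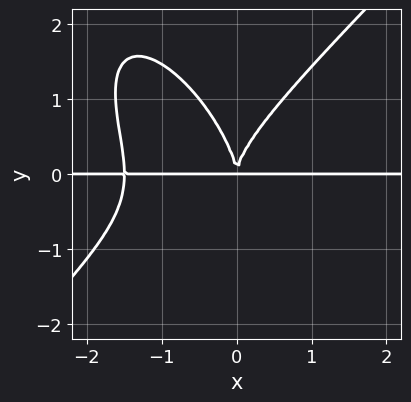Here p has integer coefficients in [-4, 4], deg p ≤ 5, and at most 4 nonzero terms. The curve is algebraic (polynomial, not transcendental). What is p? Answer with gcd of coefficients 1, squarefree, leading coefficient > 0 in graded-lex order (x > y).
2*x^3*y - x*y^3 - y^4 + 3*x^2*y

deg p = 4. No degree-3 curve has this shape.
From the axis intercepts and sections: the visible x-axis segment lies entirely on the curve.
Putting this together gives p.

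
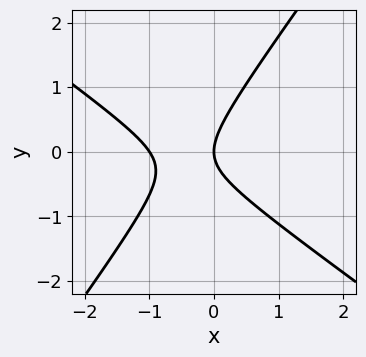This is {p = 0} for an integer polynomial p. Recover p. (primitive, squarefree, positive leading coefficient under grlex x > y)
(a) deg p = 2. The shape is more complex than any degree-1 curve.
(b) From the axis intercepts and sections: among the integer gridlines, it crosses the x-axis at x ∈ {-1, 0}; one y-axis crossing is at y = 0.
(c) Assembling these constraints gives the stated polynomial.

3*x^2 + 2*x*y - 3*y^2 + 3*x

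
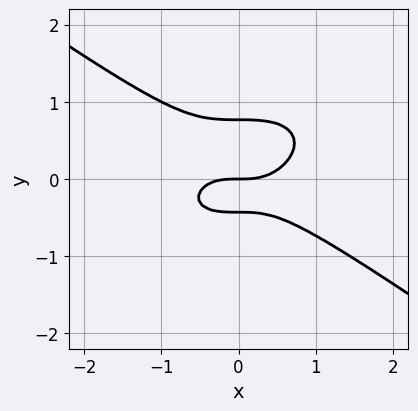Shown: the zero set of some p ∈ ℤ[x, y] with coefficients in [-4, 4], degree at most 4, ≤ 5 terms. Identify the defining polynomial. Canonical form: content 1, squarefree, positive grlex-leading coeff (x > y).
x^3 + 3*y^3 - y^2 - y

Degree: no degree-2 curve has this shape, so deg p = 3.
Reading off the gridlines: it crosses the y-axis at the gridline y = 0; one x-axis crossing is at x = 0.
Assembling these constraints gives the stated polynomial.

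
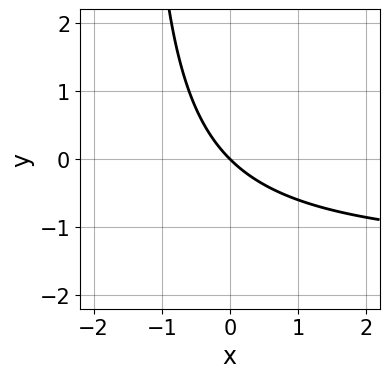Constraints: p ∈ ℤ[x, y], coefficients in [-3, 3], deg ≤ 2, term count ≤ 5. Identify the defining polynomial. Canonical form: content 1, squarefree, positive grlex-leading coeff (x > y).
2*x*y + 3*x + 3*y

The degree is 2 — the shape is more complex than any degree-1 curve.
Reading off the gridlines: it meets the x-axis at x = 0 (among the integer gridlines); it meets the y-axis at y = 0 (among the integer gridlines).
Putting this together gives p.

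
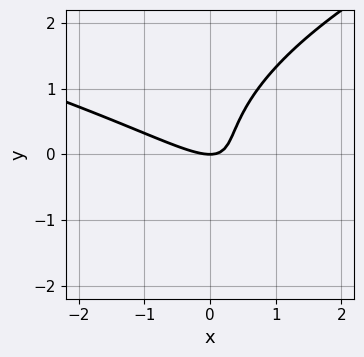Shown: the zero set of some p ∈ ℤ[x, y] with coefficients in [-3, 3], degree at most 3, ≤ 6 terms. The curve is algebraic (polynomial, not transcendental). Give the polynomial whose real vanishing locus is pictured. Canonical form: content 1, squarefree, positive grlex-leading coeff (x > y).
y^3 - x^2 - 2*x*y + y

(a) The degree is 3 — the shape is more complex than any degree-2 curve.
(b) From the axis intercepts and sections: it crosses the y-axis at the gridline y = 0; one x-axis crossing is at x = 0.
(c) Matching integer coefficients to the picture gives p.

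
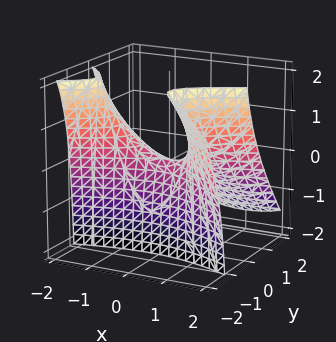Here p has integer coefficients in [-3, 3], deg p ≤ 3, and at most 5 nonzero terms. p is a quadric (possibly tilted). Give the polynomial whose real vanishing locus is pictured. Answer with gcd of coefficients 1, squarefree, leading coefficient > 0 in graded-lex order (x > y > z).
(a) deg p = 2.
(b) Checking where it meets the axes: it meets the y-axis at y = 0 (among the integer gridlines); one x-axis crossing is at x = 0; it crosses the z-axis at the gridline z = 0.
(c) The integer polynomial consistent with all of this is the stated p.

x^2 - x*y - 3*y^2 - 3*y*z - 2*z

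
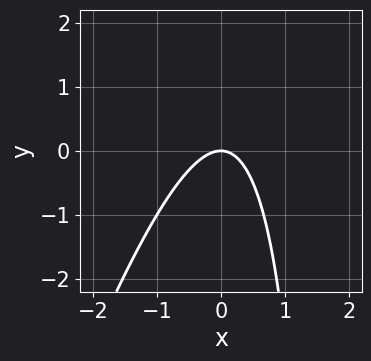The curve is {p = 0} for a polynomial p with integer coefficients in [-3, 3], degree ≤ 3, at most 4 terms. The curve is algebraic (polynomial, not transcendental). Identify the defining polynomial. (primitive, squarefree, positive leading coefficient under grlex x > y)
First, degree: the shape is more complex than any degree-1 curve, so deg p = 2.
Next, observable constraints: it crosses the x-axis at the gridline x = 0; it meets the y-axis at y = 0 (among the integer gridlines).
Finally, matching integer coefficients to the picture gives p.

3*x^2 - x*y + 2*y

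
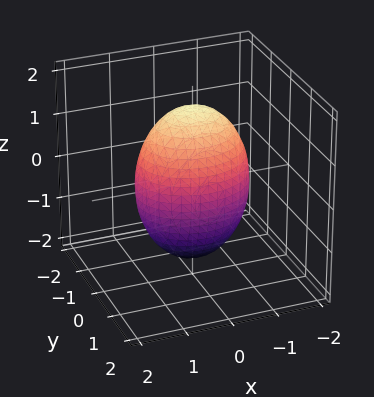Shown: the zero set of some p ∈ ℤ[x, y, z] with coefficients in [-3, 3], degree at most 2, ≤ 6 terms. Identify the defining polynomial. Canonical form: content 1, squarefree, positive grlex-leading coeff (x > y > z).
1. Degree: bounded and convex; a quadric, so deg p = 2.
2. Symmetries: mirror symmetry x ↦ −x ⇒ only even powers of x; it's symmetric under z → −z, forcing even powers of z; the y ↦ −y reflection is a symmetry, so y appears only in even powers.
3. Against the integer gridlines: among the integer gridlines, it crosses the y-axis at y ∈ {-1, 1}.
4. Putting this together gives p.

2*x^2 + 3*y^2 + z^2 - 3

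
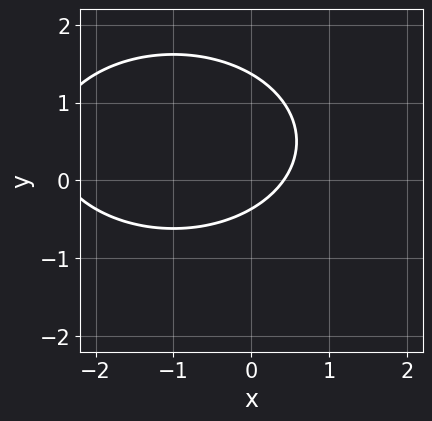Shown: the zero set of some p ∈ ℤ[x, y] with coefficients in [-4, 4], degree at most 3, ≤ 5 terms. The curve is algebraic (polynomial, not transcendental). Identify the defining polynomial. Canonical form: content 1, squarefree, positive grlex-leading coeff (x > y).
1. deg p = 2. No degree-1 curve has this shape.
2. The integer polynomial consistent with all of this is the stated p.

x^2 + 2*y^2 + 2*x - 2*y - 1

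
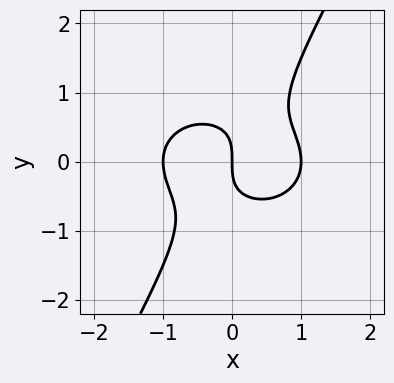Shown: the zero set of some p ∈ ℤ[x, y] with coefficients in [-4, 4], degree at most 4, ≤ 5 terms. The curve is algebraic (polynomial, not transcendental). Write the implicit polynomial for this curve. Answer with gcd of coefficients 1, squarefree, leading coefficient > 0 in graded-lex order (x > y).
2*x^3 + 3*x*y^2 - 2*y^3 - 2*x

First, deg p = 3. The shape is more complex than any degree-2 curve.
Next, reading off the gridlines: the x-axis gridline crossings are at x ∈ {-1, 0, 1}; it crosses the y-axis at the gridline y = 0.
Finally, putting this together gives p.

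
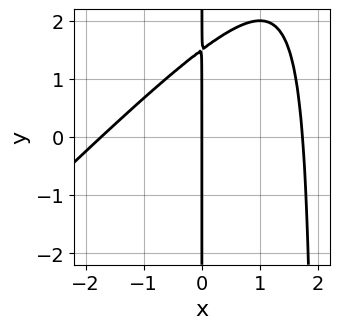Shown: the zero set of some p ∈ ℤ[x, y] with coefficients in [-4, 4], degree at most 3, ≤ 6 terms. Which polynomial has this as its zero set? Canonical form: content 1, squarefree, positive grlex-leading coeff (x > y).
x^3 - x^2*y + 2*x*y - 3*x

(a) deg p = 3. The shape is more complex than any degree-2 curve.
(b) Against the integer gridlines: the visible y-axis segment lies entirely on the curve; it meets the x-axis at x = 0 (among the integer gridlines).
(c) Matching integer coefficients to the picture gives p.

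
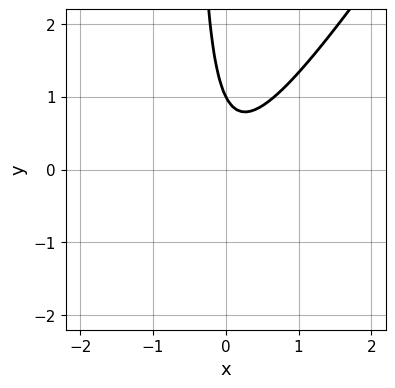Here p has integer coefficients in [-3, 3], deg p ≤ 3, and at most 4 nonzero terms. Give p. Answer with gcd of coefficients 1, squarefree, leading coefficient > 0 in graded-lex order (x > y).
First, deg p = 2. No degree-1 curve has this shape.
Then, observable constraints: it misses every integer gridline on the x-axis; it crosses the y-axis at the gridline y = 1.
Finally, together with the visible shape, these determine p as stated.

3*x^2 - 2*x*y - y + 1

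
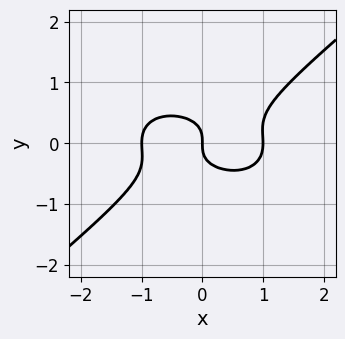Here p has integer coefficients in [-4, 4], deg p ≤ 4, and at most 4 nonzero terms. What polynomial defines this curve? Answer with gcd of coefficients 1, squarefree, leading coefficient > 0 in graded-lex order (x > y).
x^3 + x*y^2 - 3*y^3 - x

The degree is 3 — the shape is more complex than any degree-2 curve.
Against the integer gridlines: the x-axis gridline crossings are at x ∈ {-1, 0, 1}; one y-axis crossing is at y = 0.
Assembling these constraints gives the stated polynomial.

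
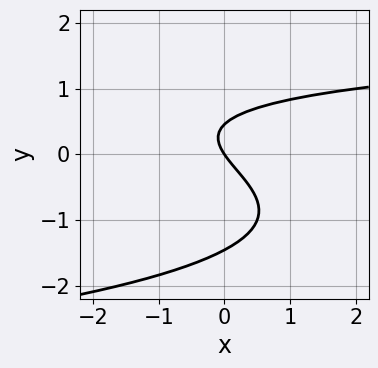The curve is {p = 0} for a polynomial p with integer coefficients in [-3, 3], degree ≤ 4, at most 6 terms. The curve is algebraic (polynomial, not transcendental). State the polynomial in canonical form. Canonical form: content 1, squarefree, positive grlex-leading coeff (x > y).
3*y^3 + x*y + 3*y^2 - 3*x - 2*y

1. The degree is 3 — no degree-2 curve has this shape.
2. Observable constraints: one y-axis crossing is at y = 0; it crosses the x-axis at the gridline x = 0.
3. Matching integer coefficients to the picture gives p.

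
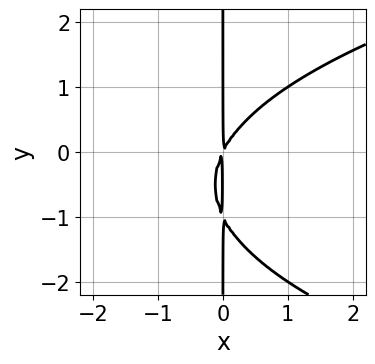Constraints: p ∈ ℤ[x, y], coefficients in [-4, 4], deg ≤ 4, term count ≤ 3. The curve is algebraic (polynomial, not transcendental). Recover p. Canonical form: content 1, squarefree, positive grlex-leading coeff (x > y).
First, the degree is 3 — no degree-2 curve has this shape.
Next, against the integer gridlines: the visible y-axis segment lies entirely on the curve.
Finally, solving for integer coefficients yields p as stated.

x*y^2 - 2*x^2 + x*y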